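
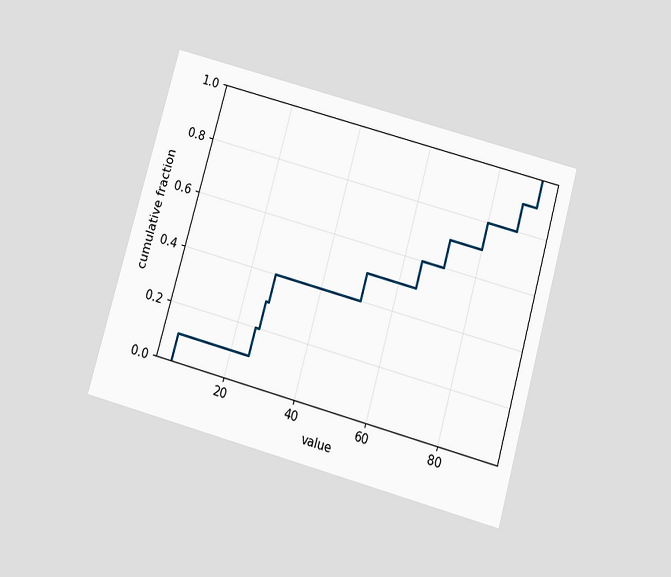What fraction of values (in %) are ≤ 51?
50%

The chart is tilted about 16° clockwise and viewed slightly from below. At x=51 the ECDF step is at 50%.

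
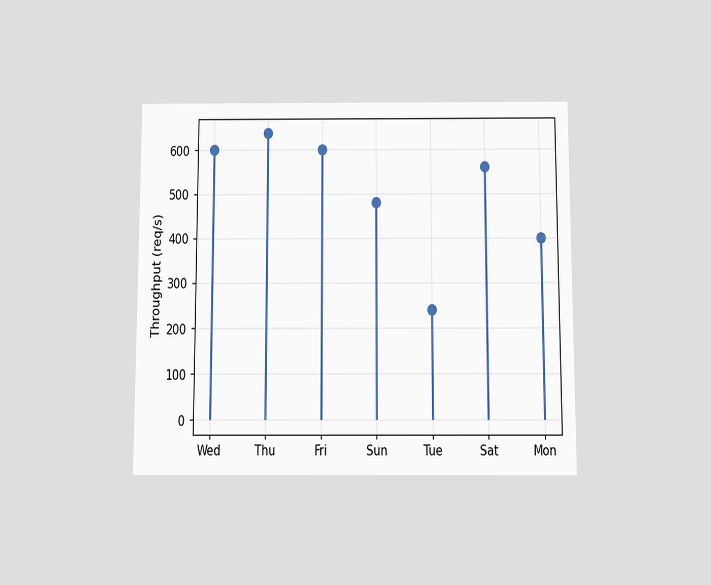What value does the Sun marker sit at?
The chart is viewed slightly from below. The Sun marker sits at 480req/s.

480req/s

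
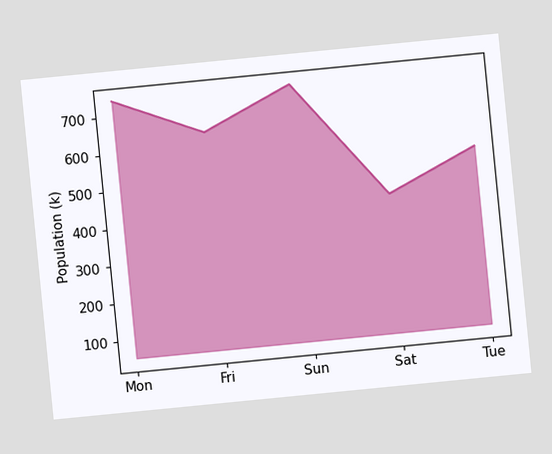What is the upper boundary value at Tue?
The chart is tilted about 6° counter-clockwise. At Tue the upper boundary is at 530k.

530k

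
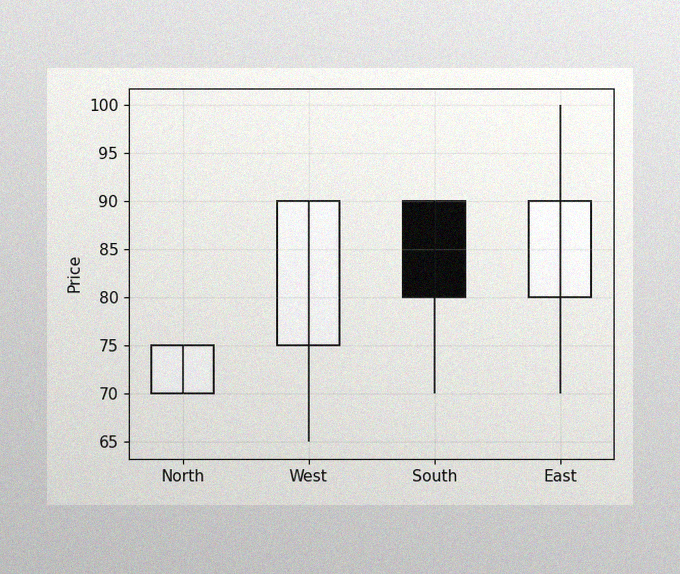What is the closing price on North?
75

The image has some photo noise and uneven lighting. The North candle closes at 75.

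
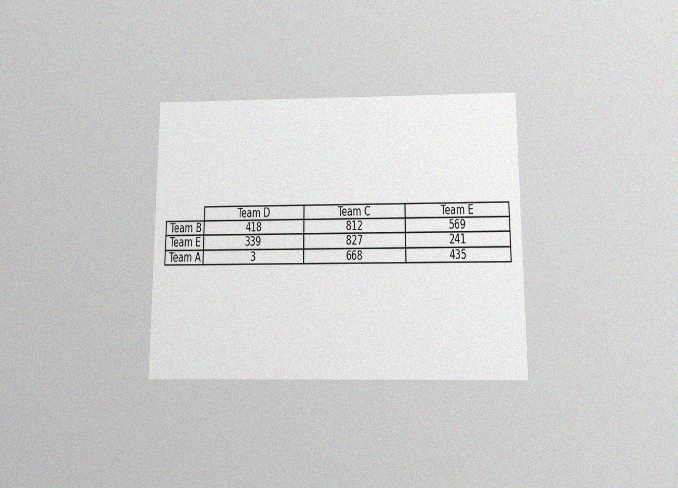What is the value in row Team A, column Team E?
435

The chart is viewed slightly from below, with some photo noise. The (Team A, Team E) cell reads 435.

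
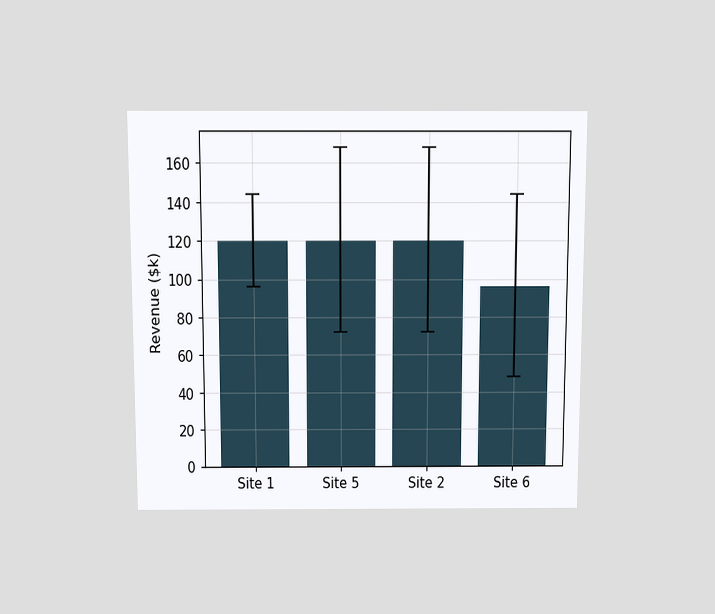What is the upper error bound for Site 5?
The chart is viewed slightly from above. The Site 5 bar's upper whisker reaches $168k.

$168k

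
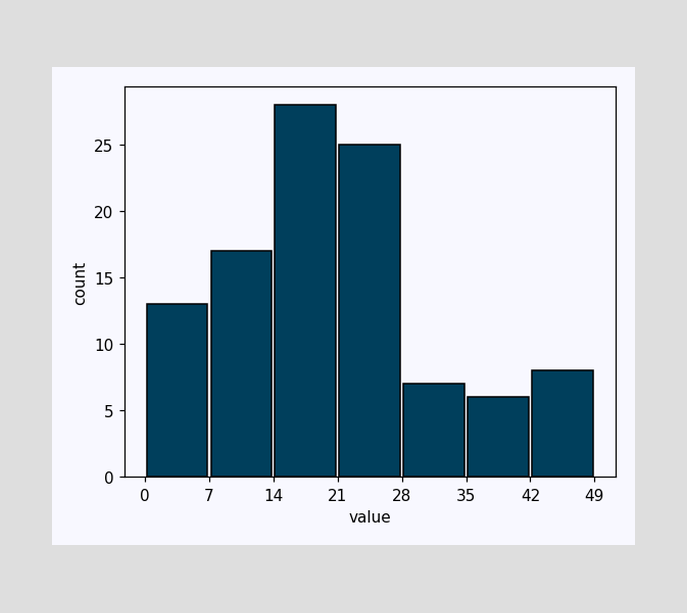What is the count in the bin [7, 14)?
17

The [7, 14) bin has height 17.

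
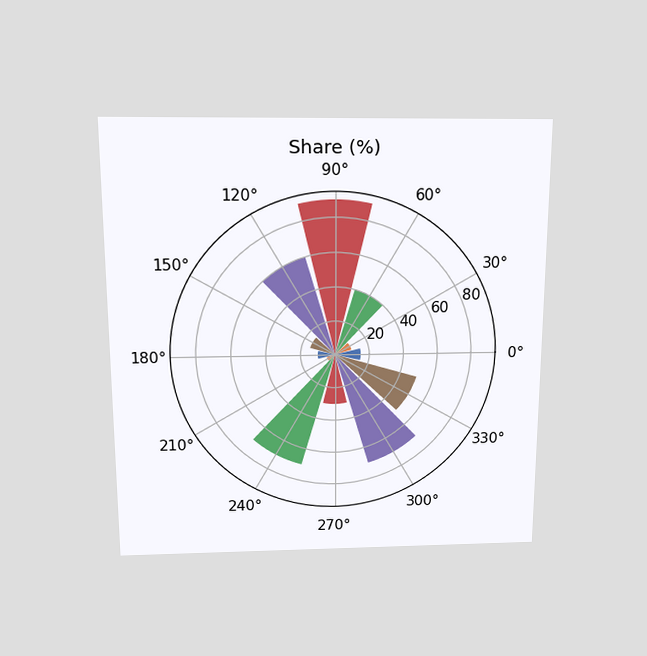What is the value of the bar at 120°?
60%

The chart is viewed slightly from above. The bar at 120° reaches 60% on the radial axis.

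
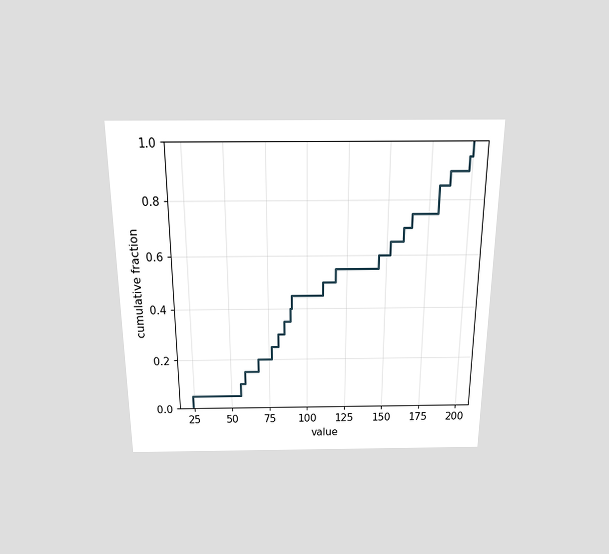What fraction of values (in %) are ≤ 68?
20%

The chart is viewed slightly from above. At x=68 the ECDF step is at 20%.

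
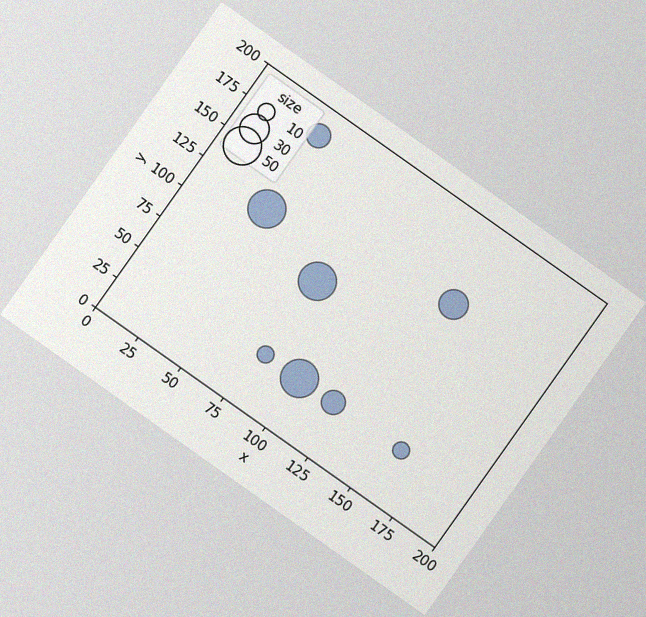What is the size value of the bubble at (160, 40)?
The chart is tilted about 35° clockwise, with some photo noise. Matching the bubble at (160, 40) against the size legend gives 10.

10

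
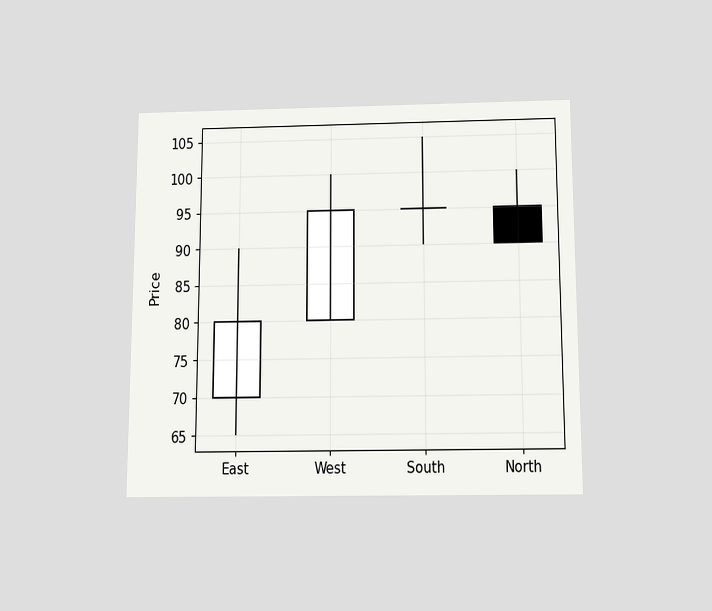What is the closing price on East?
80

The chart is viewed slightly from below. The East candle closes at 80.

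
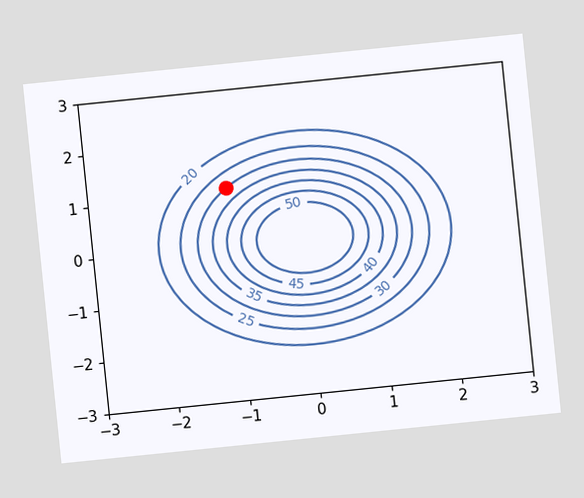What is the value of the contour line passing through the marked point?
The chart is tilted about 6° counter-clockwise. The marked point sits on the contour labelled 30.

30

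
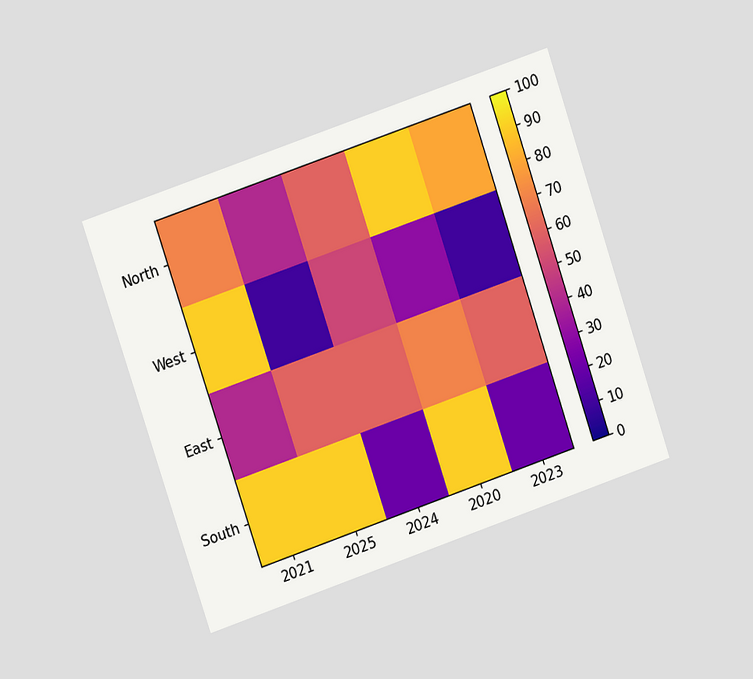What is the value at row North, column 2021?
The chart is tilted about 19° counter-clockwise and viewed at a slight angle. Matching cell (North, 2021) against the colorbar gives 70.

70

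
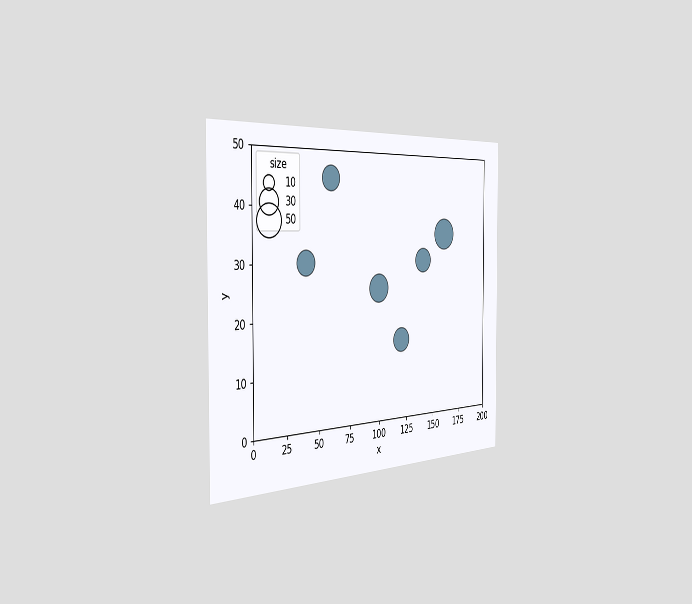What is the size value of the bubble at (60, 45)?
30

The chart is viewed slightly from the left. Matching the bubble at (60, 45) against the size legend gives 30.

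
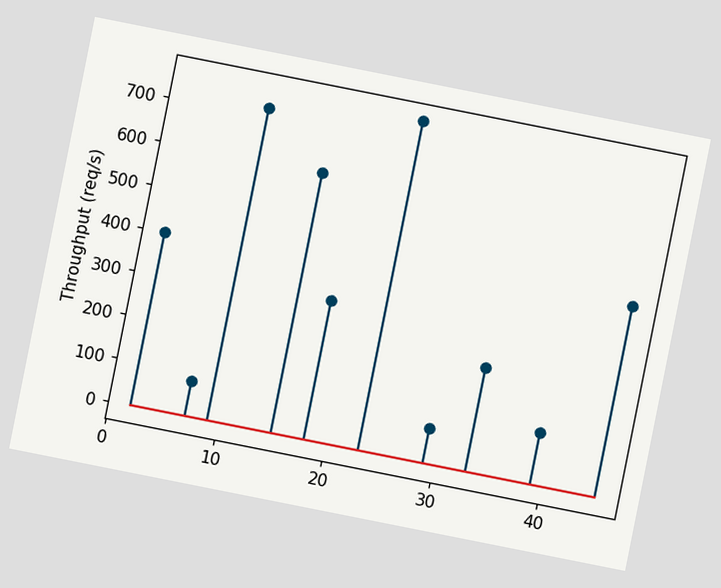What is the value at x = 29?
80req/s

The chart is tilted about 11° clockwise. The stem at x=29 reaches 80req/s.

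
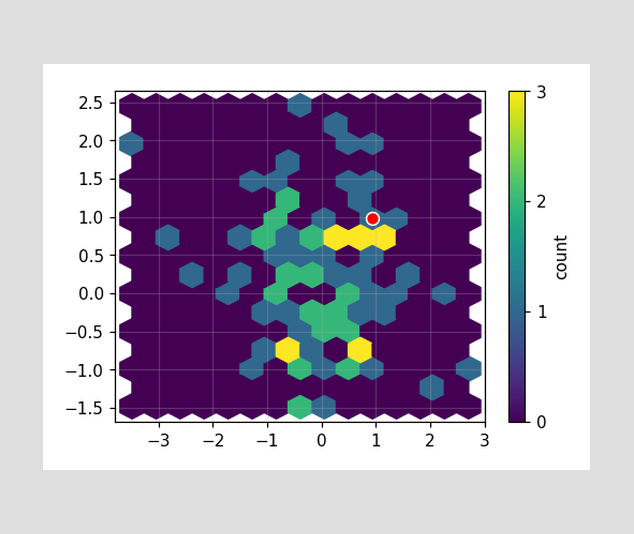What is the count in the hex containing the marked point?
1

The marked hex reads 1 on the colorbar.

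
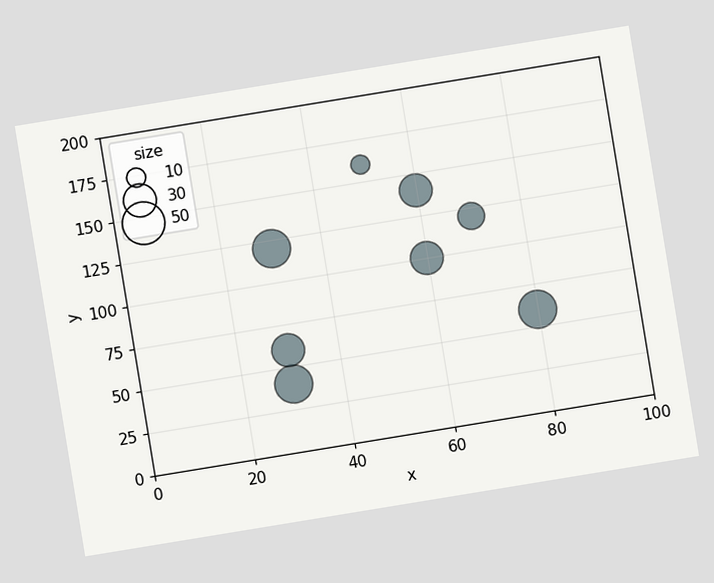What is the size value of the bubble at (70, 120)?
The chart is tilted about 9° counter-clockwise. Matching the bubble at (70, 120) against the size legend gives 20.

20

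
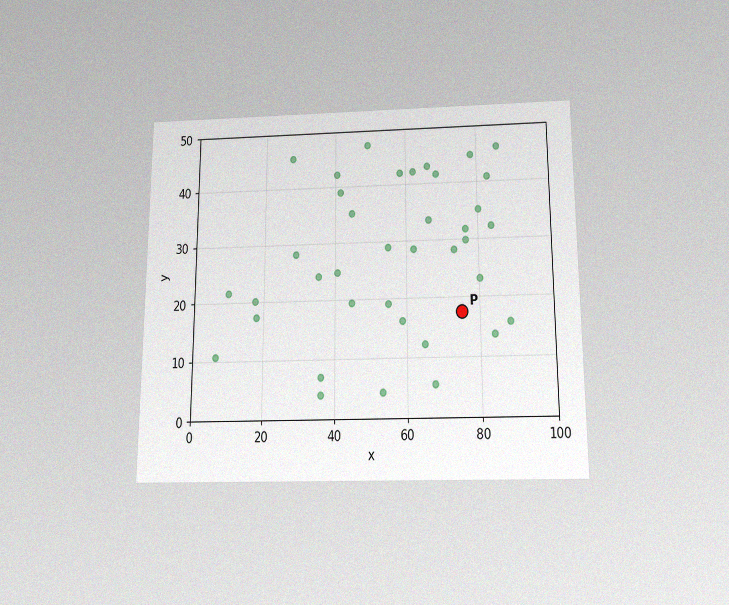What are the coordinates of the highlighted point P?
The chart is viewed slightly from below, with some photo noise. Following the gridlines from P to each axis, P sits at (75, 17.5).

(75, 17.5)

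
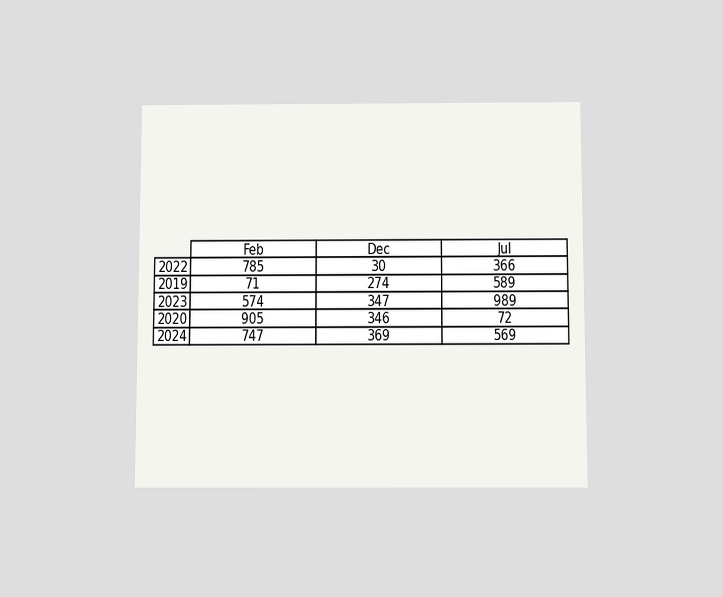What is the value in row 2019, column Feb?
The chart is viewed slightly from below. The (2019, Feb) cell reads 71.

71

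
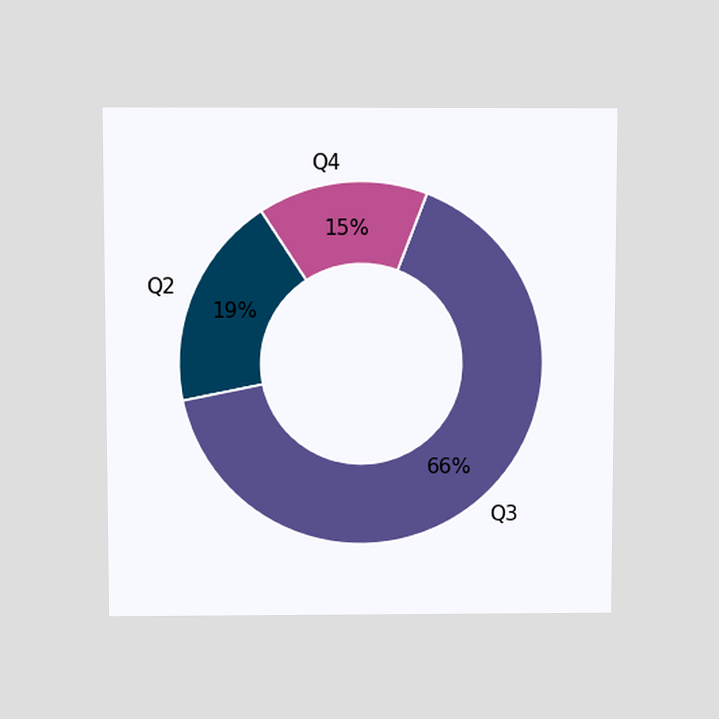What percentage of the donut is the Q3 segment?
66%

The chart is viewed slightly from above. The Q3 segment takes up 66% of the ring.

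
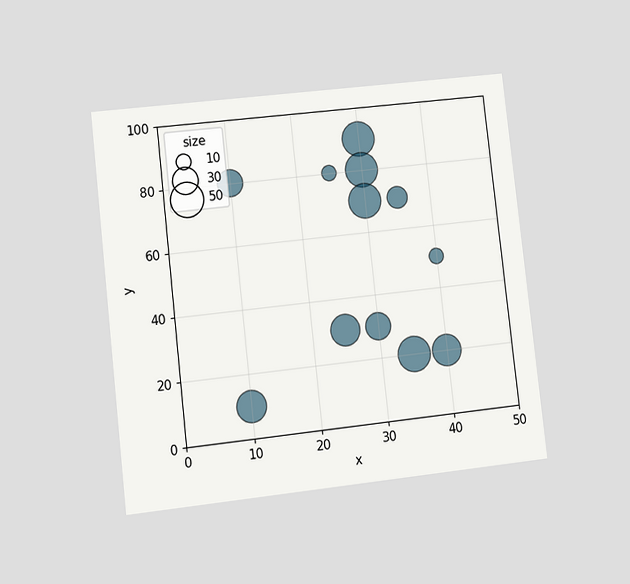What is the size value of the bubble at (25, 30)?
The chart is tilted about 6° counter-clockwise and viewed at a slight angle. Matching the bubble at (25, 30) against the size legend gives 40.

40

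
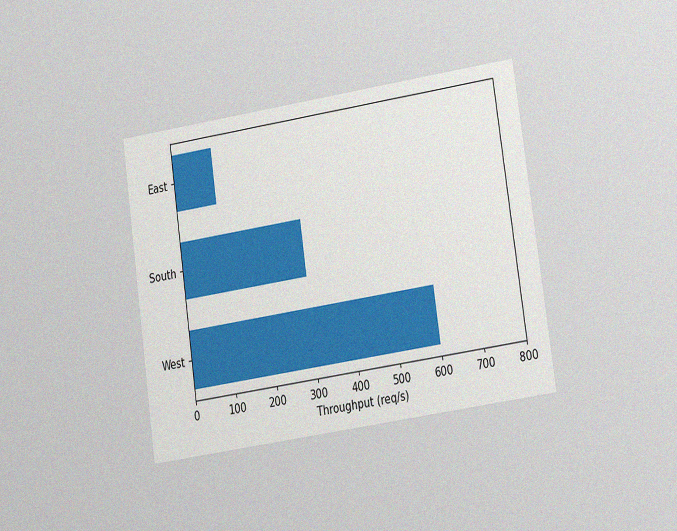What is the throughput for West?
The chart is tilted about 8° counter-clockwise and viewed at a slight angle, with some photo noise. Reading along the chart's x-axis, the West bar reaches 600req/s.

600req/s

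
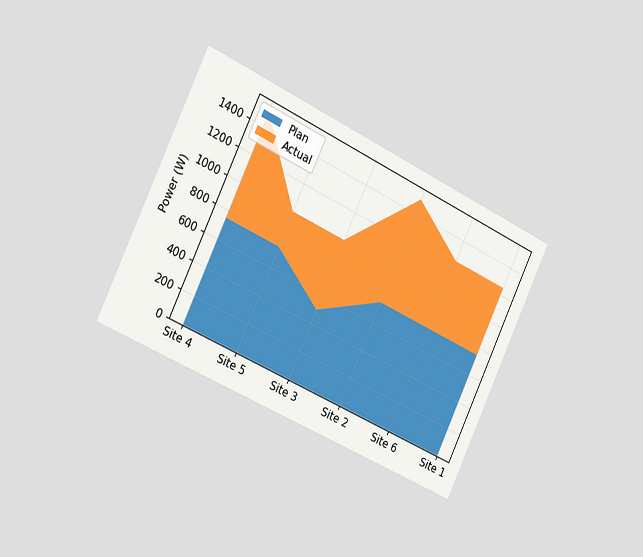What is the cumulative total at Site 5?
1000W

The chart is tilted about 25° clockwise and viewed slightly from the left. The stacked total at Site 5 reaches 1000W.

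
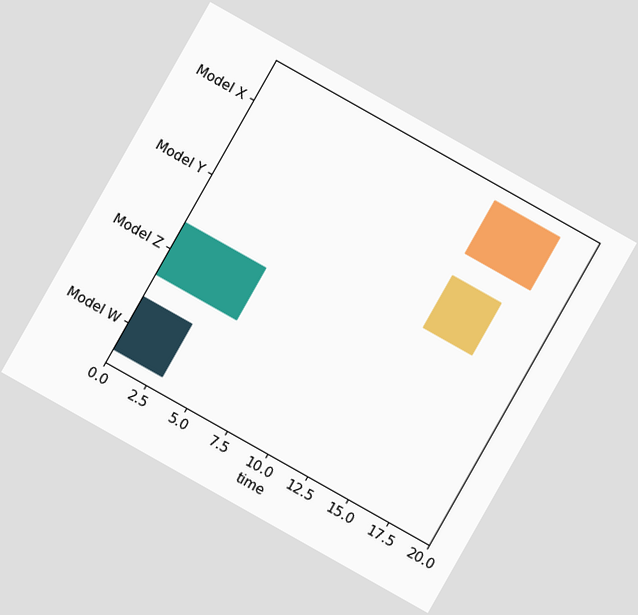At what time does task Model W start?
The chart is tilted about 29° clockwise. The Model W bar begins at t=0.

0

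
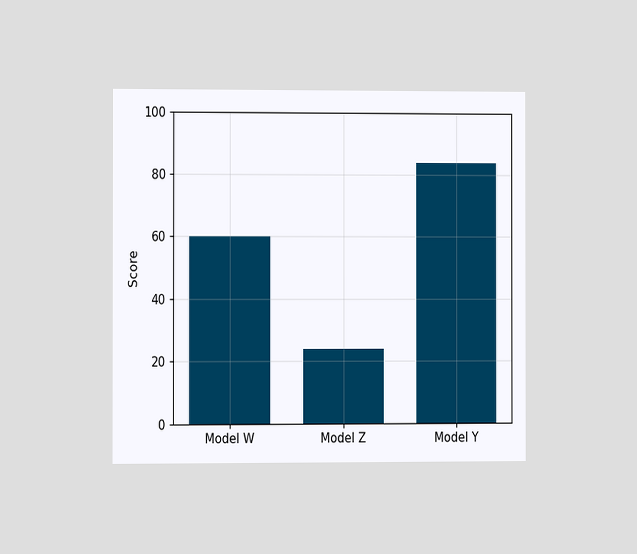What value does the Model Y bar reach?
84

The chart is viewed at a slight angle. Reading along the chart's y-axis, the Model Y bar reaches 84.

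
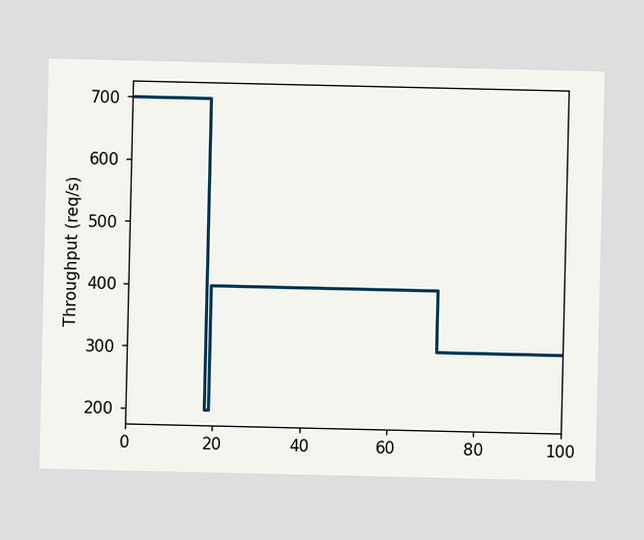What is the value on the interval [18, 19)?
200req/s

On [18, 19) the step sits at 200req/s.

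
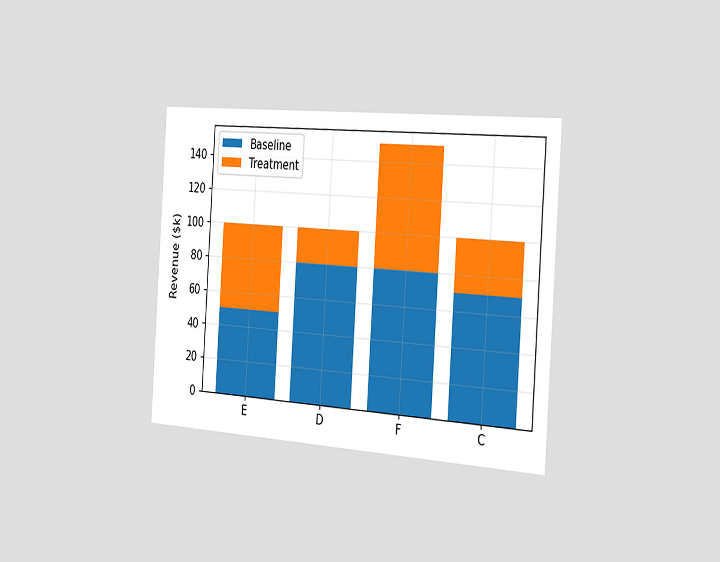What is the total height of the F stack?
The chart is tilted about 4° clockwise and viewed slightly from the right. The F stack's top reaches $150k on the y-axis.

$150k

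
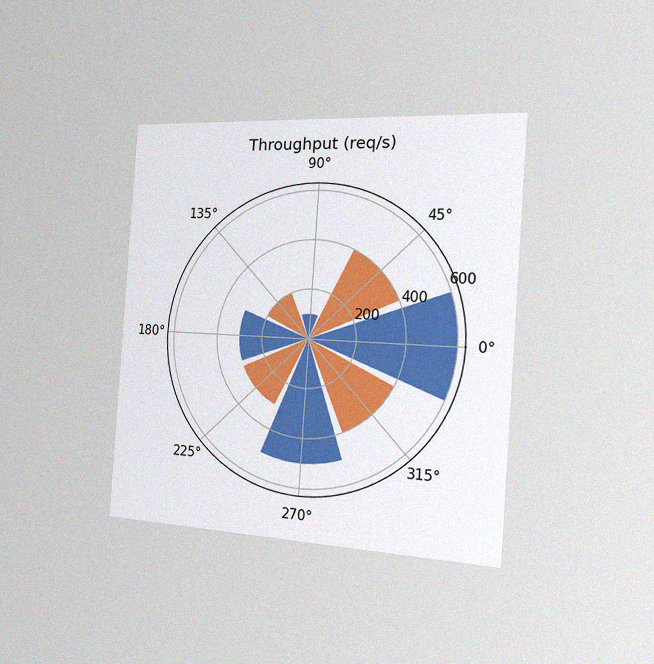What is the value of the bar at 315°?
400req/s

The chart is tilted about 4° clockwise and viewed slightly from the right, with some photo noise. The bar at 315° reaches 400req/s on the radial axis.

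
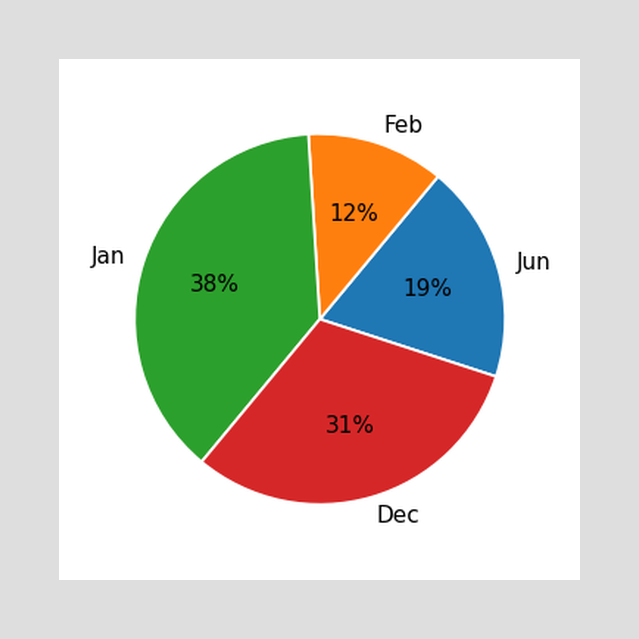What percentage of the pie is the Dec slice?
31%

The Dec slice takes up 31% of the pie.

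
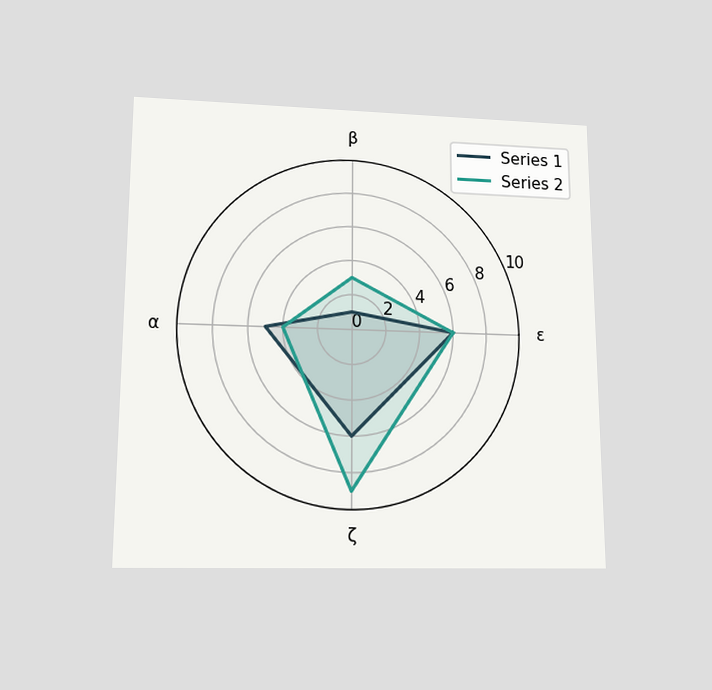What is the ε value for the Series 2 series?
6

The chart is viewed slightly from below. On the ε axis, Series 2 reaches 6.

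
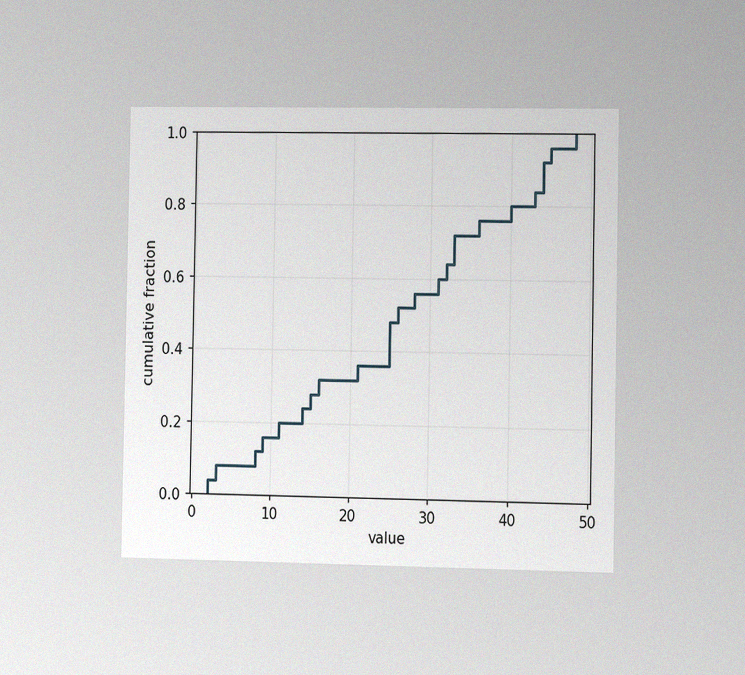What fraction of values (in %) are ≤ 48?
The chart is viewed slightly from the right, with some photo noise. At x=48 the ECDF step is at 100%.

100%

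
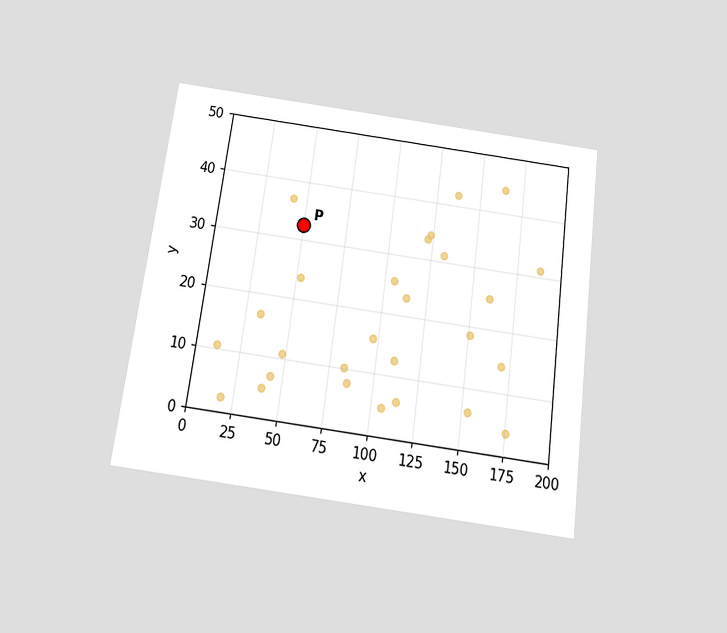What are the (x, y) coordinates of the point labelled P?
(50, 32.5)

The chart is tilted about 8° clockwise and viewed slightly from below. Following the gridlines from P to each axis, P sits at (50, 32.5).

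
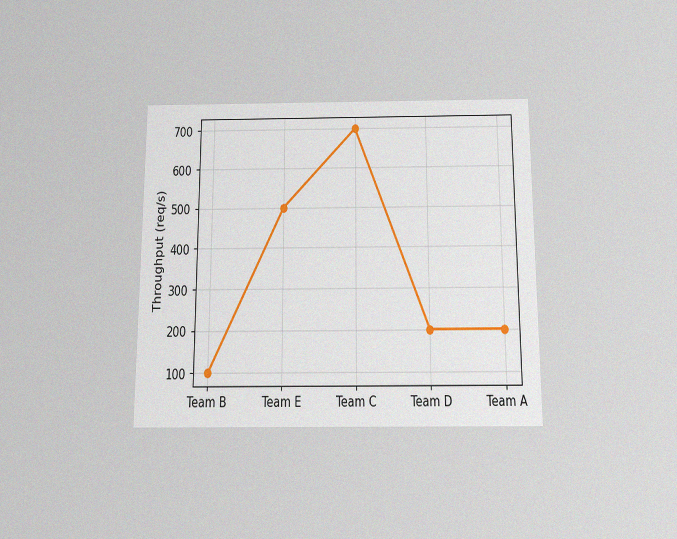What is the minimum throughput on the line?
100req/s

The chart is viewed slightly from below, with some photo noise. The lowest point is at Team B, and reading across to the y-axis gives 100req/s.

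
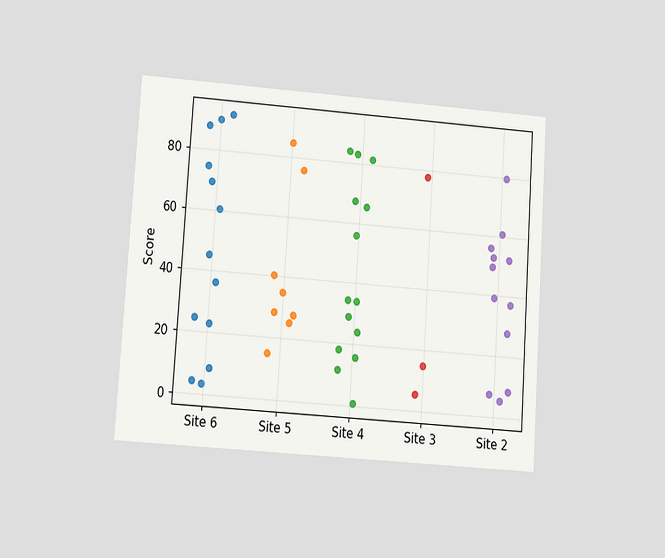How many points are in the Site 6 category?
The chart is tilted about 4° clockwise and viewed at a slight angle. Counting the markers in the Site 6 column gives 13.

13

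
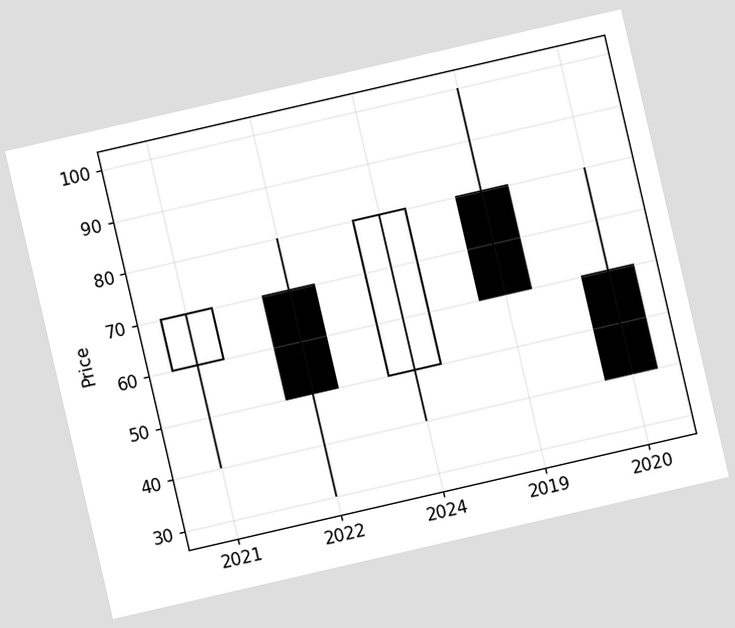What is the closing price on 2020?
The chart is tilted about 13° counter-clockwise. The 2020 candle closes at 40.

40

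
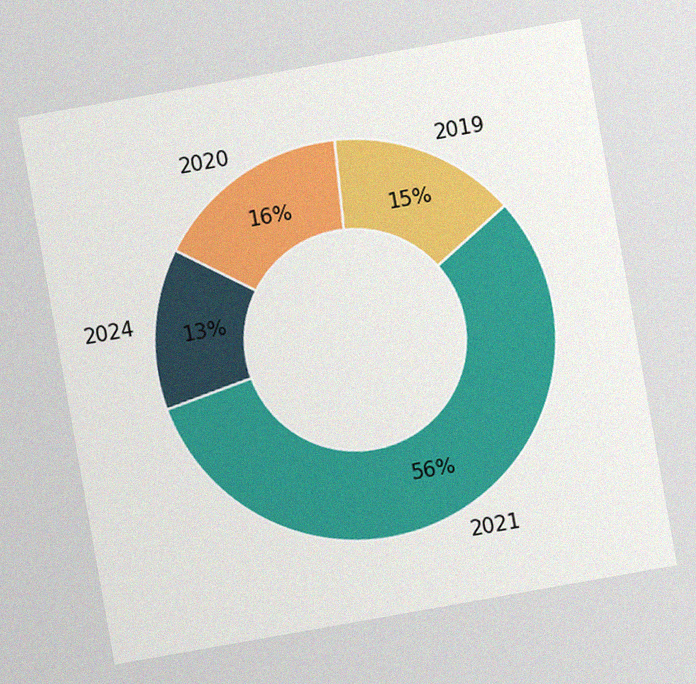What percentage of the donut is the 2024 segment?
13%

The chart is tilted about 10° counter-clockwise, with some photo noise. The 2024 segment takes up 13% of the ring.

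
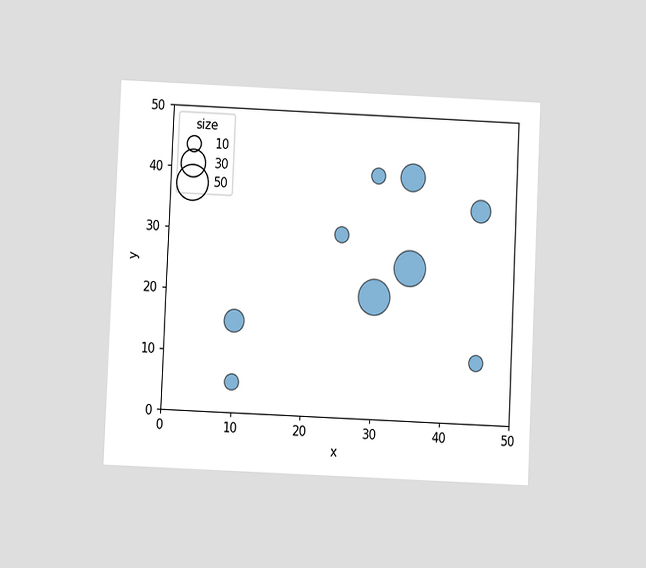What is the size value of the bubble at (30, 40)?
10

The chart is tilted about 3° clockwise and viewed at a slight angle. Matching the bubble at (30, 40) against the size legend gives 10.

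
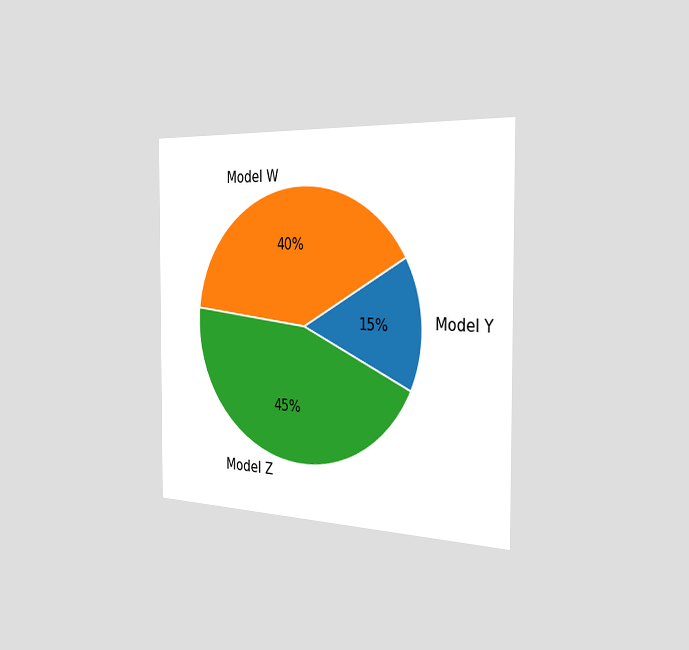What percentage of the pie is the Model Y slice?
15%

The chart is viewed slightly from the right. The Model Y slice takes up 15% of the pie.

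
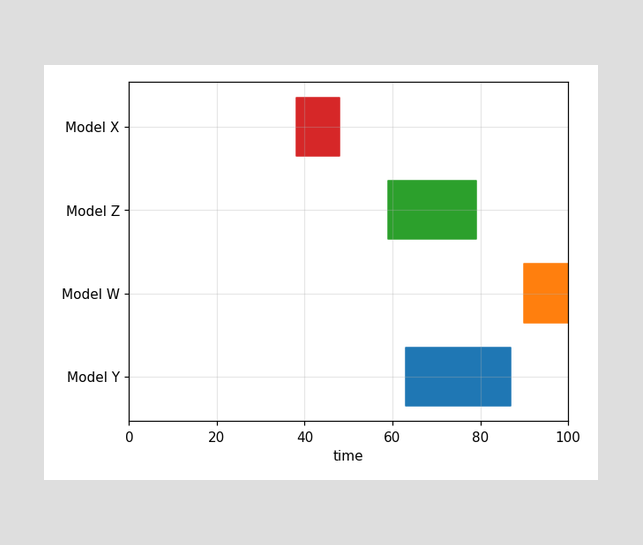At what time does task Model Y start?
63

The Model Y bar begins at t=63.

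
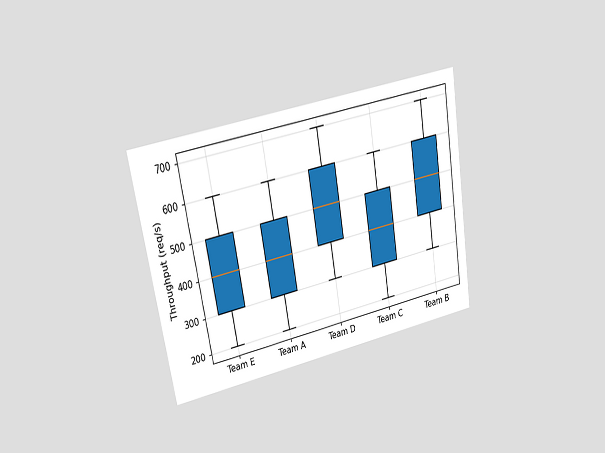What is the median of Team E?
400req/s

The chart is tilted about 10° counter-clockwise and viewed at a slight angle. The median line in the Team E box sits at 400req/s.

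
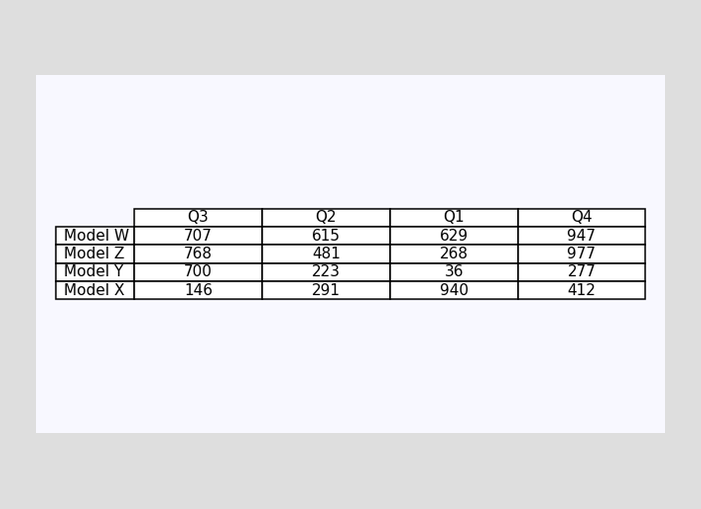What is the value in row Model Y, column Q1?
The (Model Y, Q1) cell reads 36.

36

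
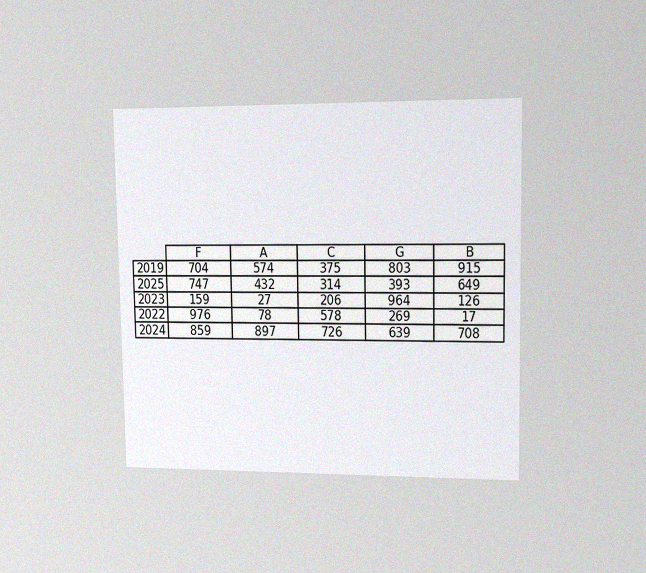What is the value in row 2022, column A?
The chart is viewed slightly from the right, with some photo noise. The (2022, A) cell reads 78.

78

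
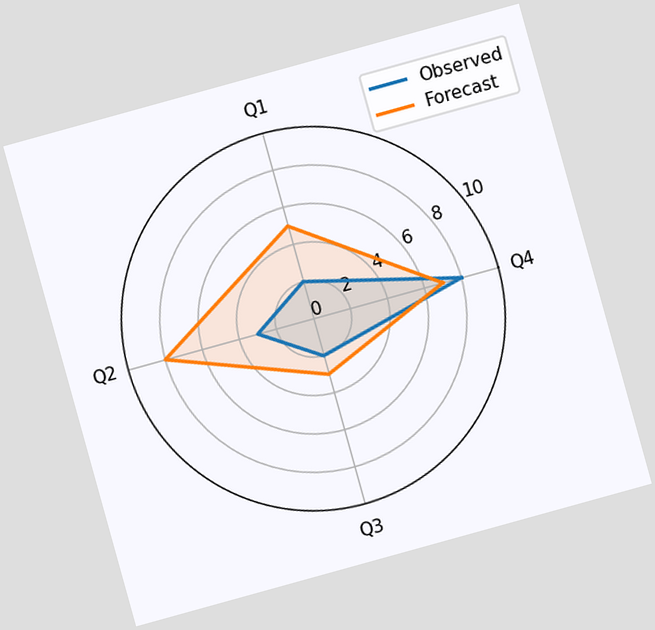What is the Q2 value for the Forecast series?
The chart is tilted about 15° counter-clockwise. On the Q2 axis, Forecast reaches 8.

8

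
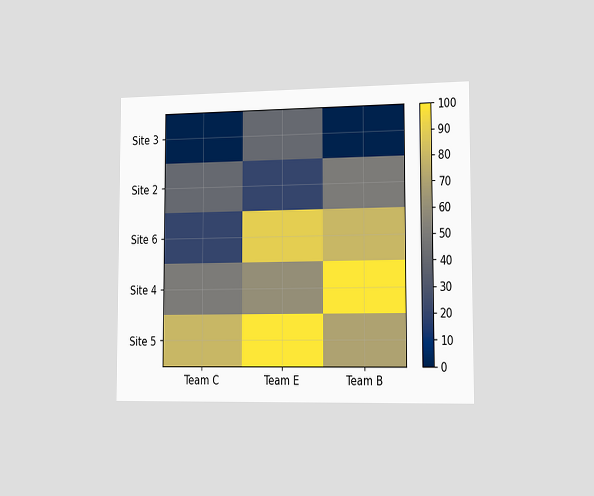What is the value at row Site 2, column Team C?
40

The chart is viewed slightly from the right. Matching cell (Site 2, Team C) against the colorbar gives 40.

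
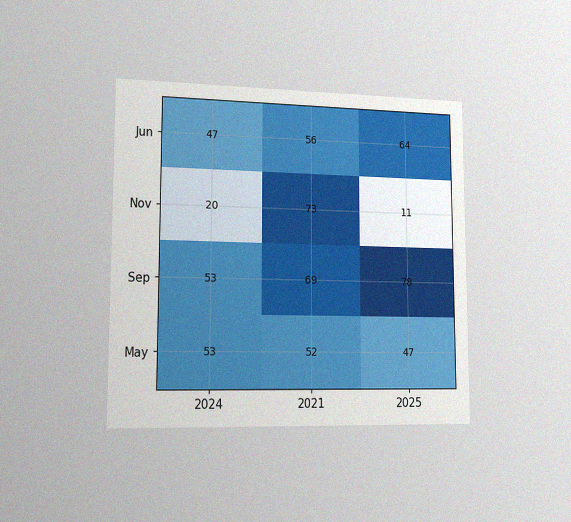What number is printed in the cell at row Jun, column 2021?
The chart is viewed slightly from the left, with some photo noise. The (Jun, 2021) cell reads 56.

56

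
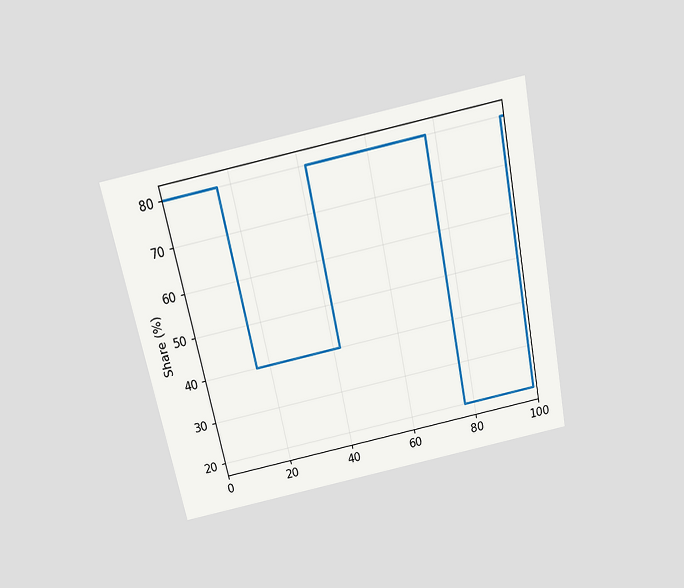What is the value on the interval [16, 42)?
The chart is tilted about 12° counter-clockwise and viewed slightly from above. On [16, 42) the step sits at 40%.

40%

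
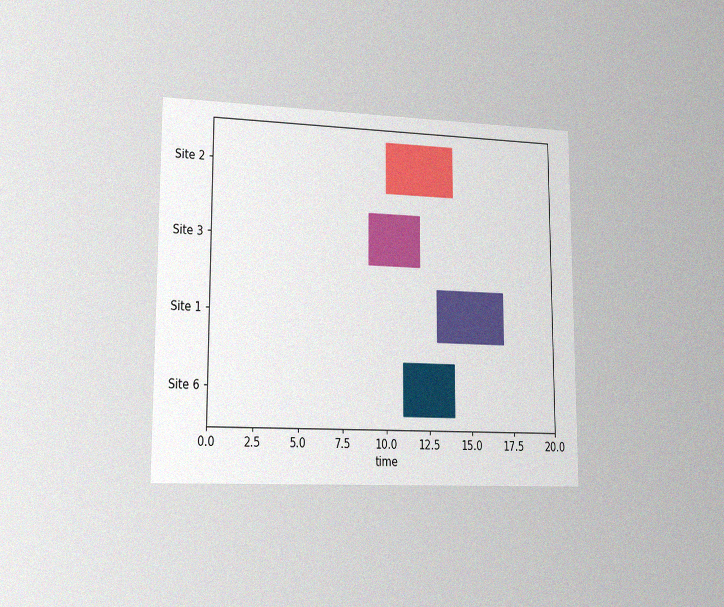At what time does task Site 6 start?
The chart is viewed slightly from the left, with some photo noise. The Site 6 bar begins at t=11.

11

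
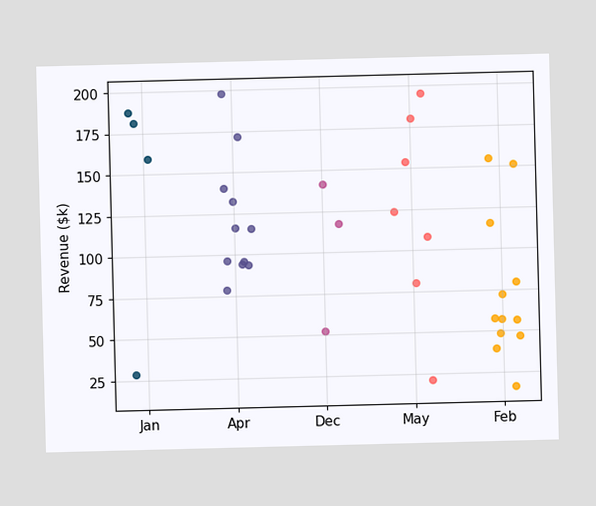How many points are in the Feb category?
Counting the markers in the Feb column gives 12.

12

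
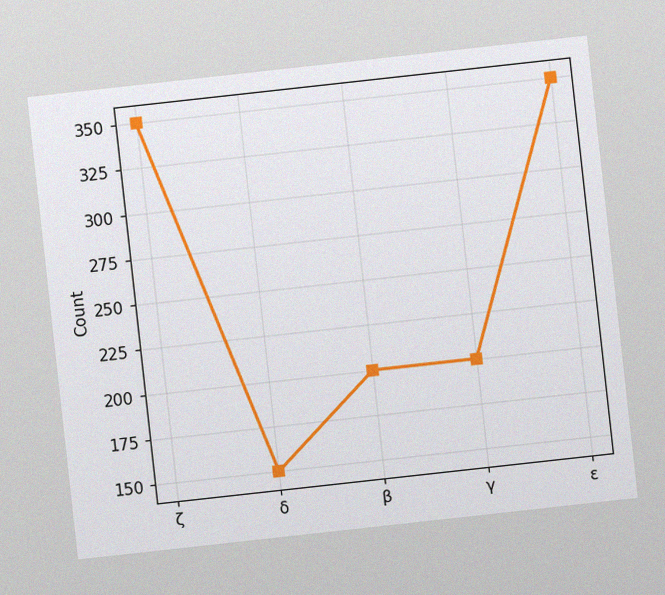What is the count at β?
The chart is tilted about 6° counter-clockwise, with some photo noise. At β, the line is at 200.

200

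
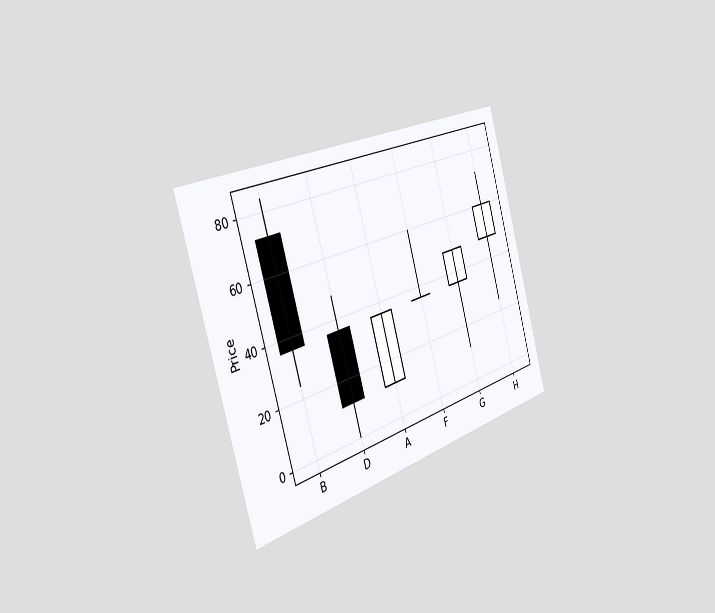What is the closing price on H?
The chart is tilted about 17° counter-clockwise and viewed slightly from the left. The H candle closes at 60.

60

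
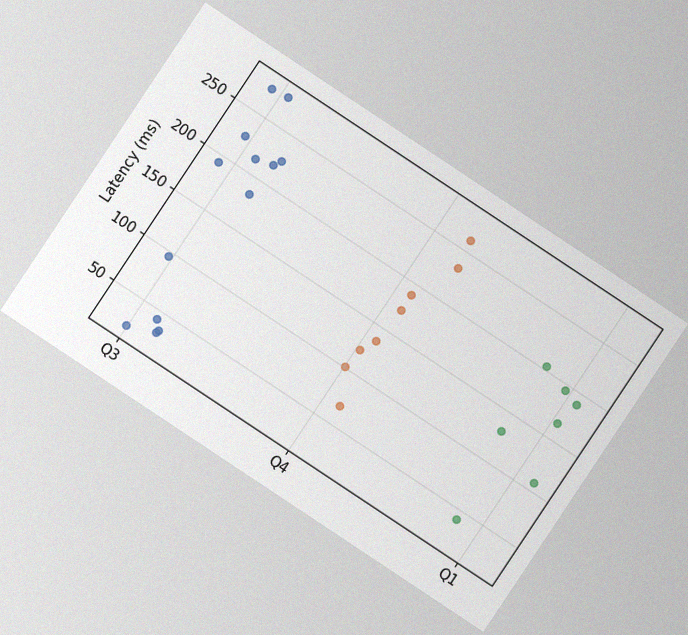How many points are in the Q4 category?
8

The chart is tilted about 34° clockwise, with some photo noise. Counting the markers in the Q4 column gives 8.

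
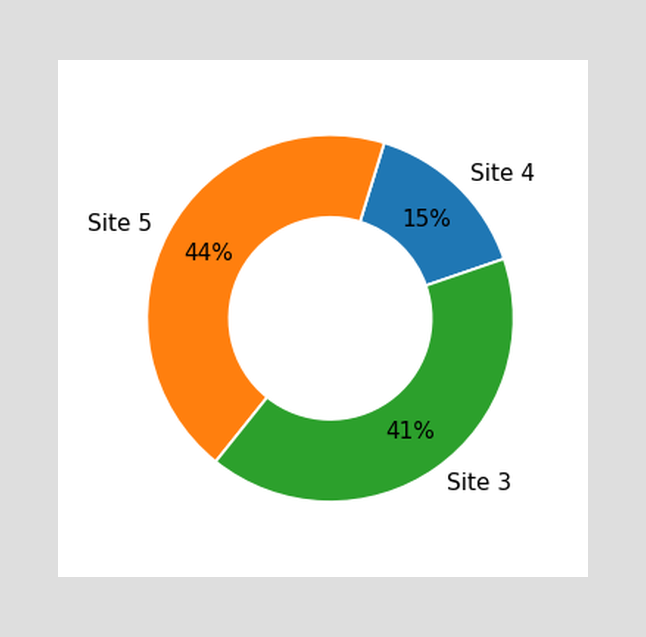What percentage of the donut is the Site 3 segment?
The Site 3 segment takes up 41% of the ring.

41%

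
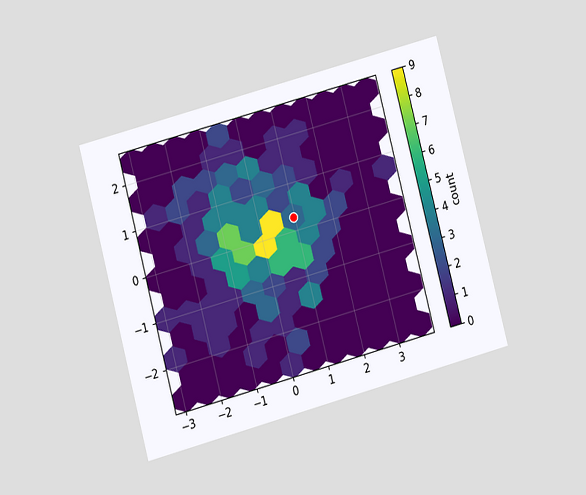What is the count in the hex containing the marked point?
3

The chart is tilted about 15° counter-clockwise and viewed at a slight angle. The marked hex reads 3 on the colorbar.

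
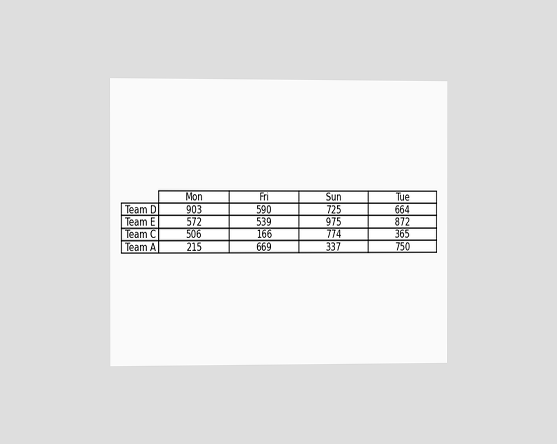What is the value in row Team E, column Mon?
The chart is viewed slightly from the left. The (Team E, Mon) cell reads 572.

572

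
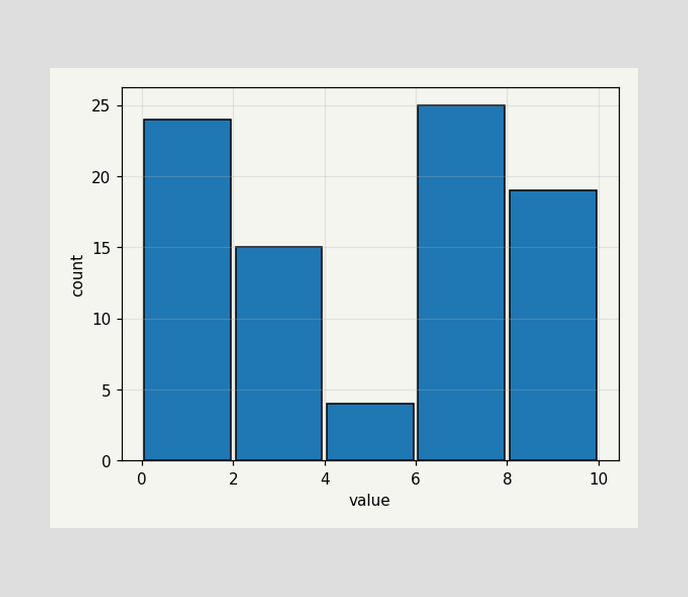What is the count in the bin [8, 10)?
19

The [8, 10) bin has height 19.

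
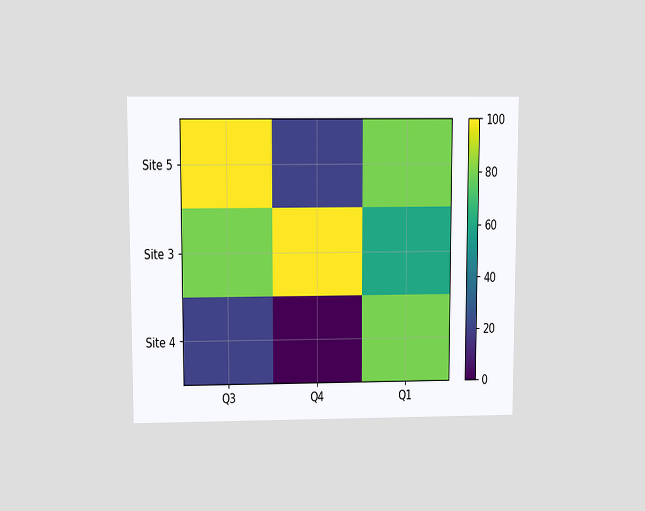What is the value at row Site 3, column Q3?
The chart is viewed slightly from above. Matching cell (Site 3, Q3) against the colorbar gives 80.

80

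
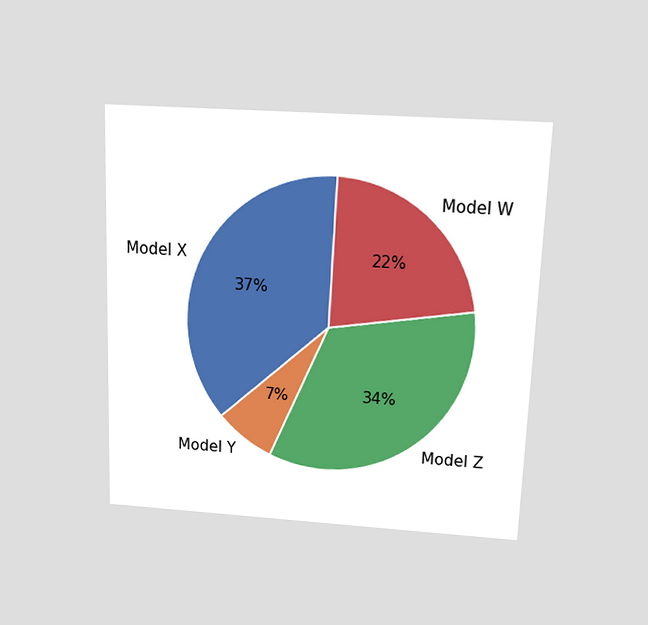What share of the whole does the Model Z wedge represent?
34%

The chart is tilted about 2° clockwise and viewed slightly from above. The Model Z slice takes up 34% of the pie.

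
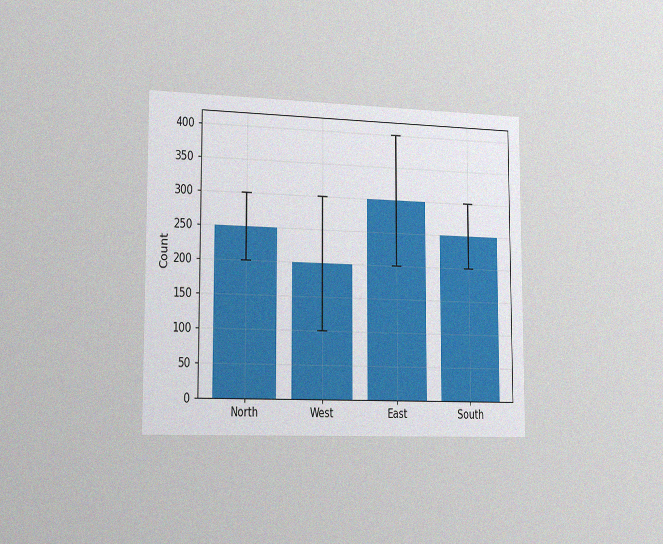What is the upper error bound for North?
300

The chart is viewed slightly from the left, with some photo noise. The North bar's upper whisker reaches 300.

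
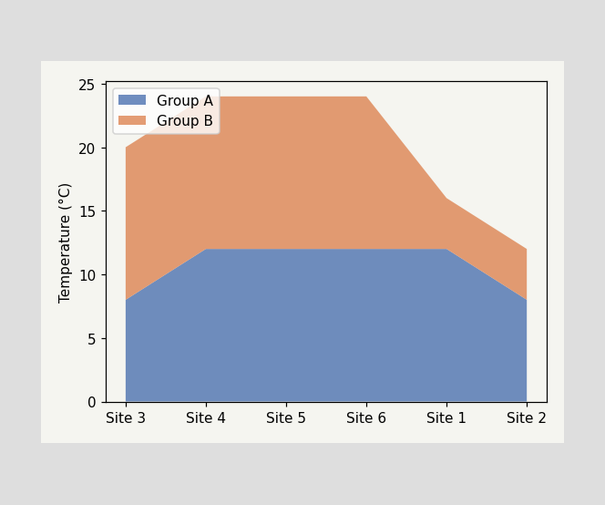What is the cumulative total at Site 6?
24°C

The stacked total at Site 6 reaches 24°C.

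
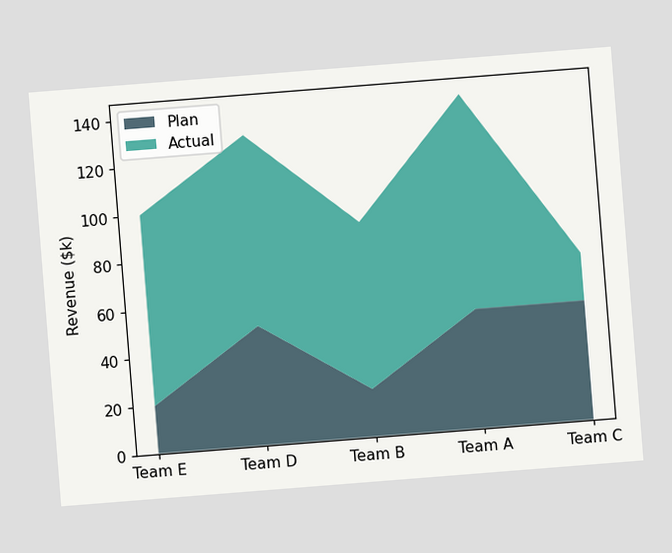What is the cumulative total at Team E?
The chart is tilted about 5° counter-clockwise. The stacked total at Team E reaches $100k.

$100k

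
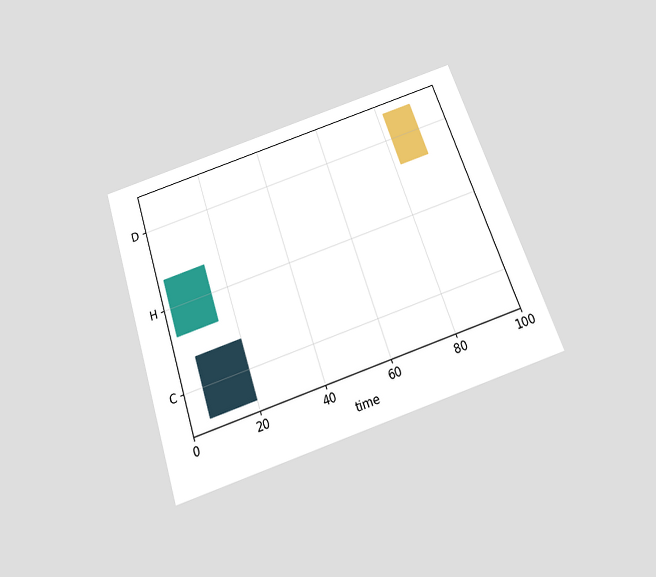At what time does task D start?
The chart is tilted about 19° counter-clockwise and viewed slightly from below. The D bar begins at t=82.

82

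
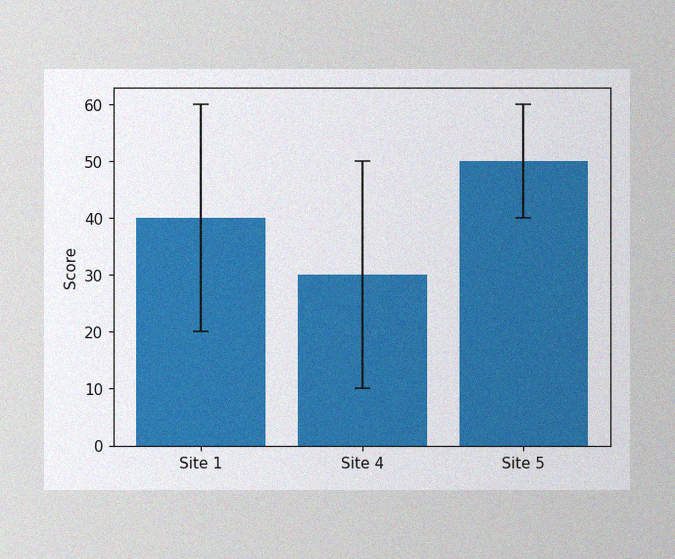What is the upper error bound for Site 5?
60

The image has some photo noise and uneven lighting. The Site 5 bar's upper whisker reaches 60.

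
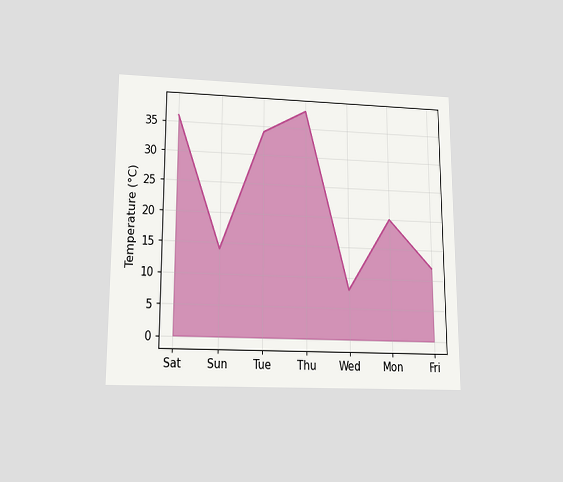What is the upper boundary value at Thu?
38°C

The chart is viewed slightly from below. At Thu the upper boundary is at 38°C.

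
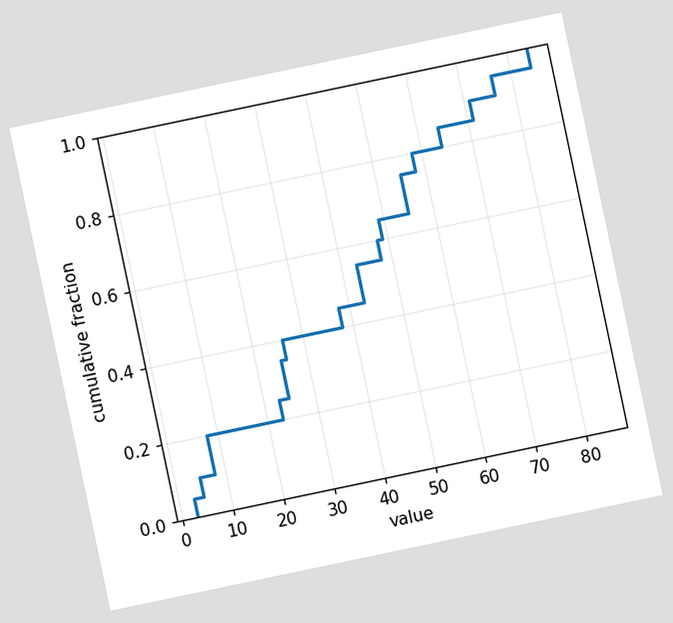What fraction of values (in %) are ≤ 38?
The chart is tilted about 12° counter-clockwise. At x=38 the ECDF step is at 45%.

45%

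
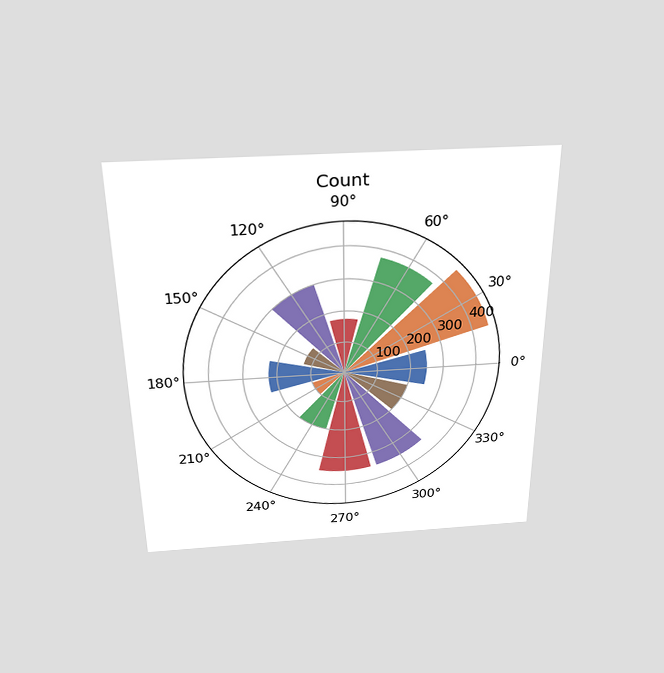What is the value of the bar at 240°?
The chart is viewed slightly from above. The bar at 240° reaches 200 on the radial axis.

200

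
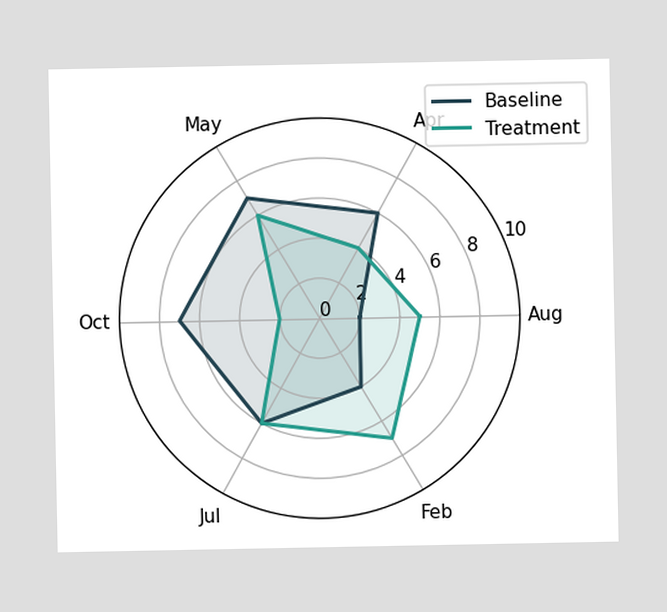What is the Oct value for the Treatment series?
On the Oct axis, Treatment reaches 2.

2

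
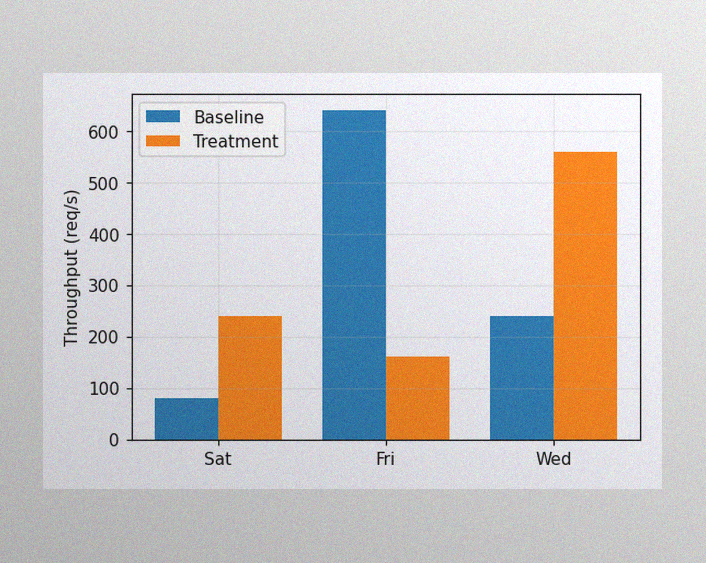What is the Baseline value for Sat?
The image has some photo noise and uneven lighting. The Baseline bar at Sat reaches 80req/s on the y-axis.

80req/s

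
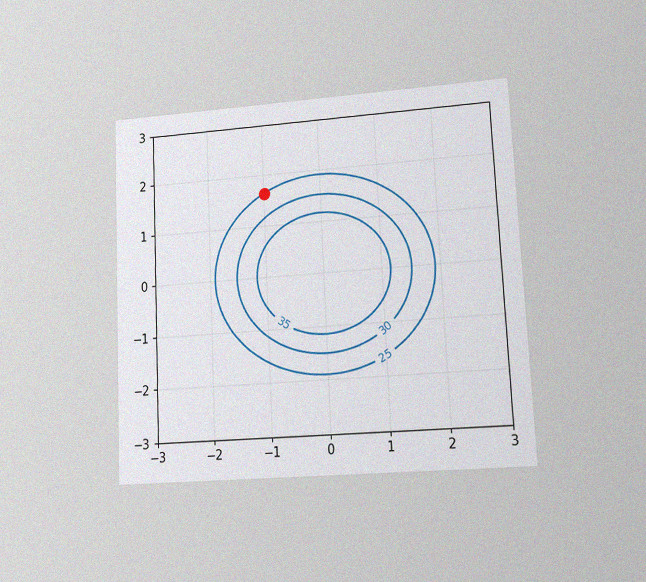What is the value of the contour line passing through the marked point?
25

The chart is tilted about 3° counter-clockwise and viewed at a slight angle, with some photo noise. The marked point sits on the contour labelled 25.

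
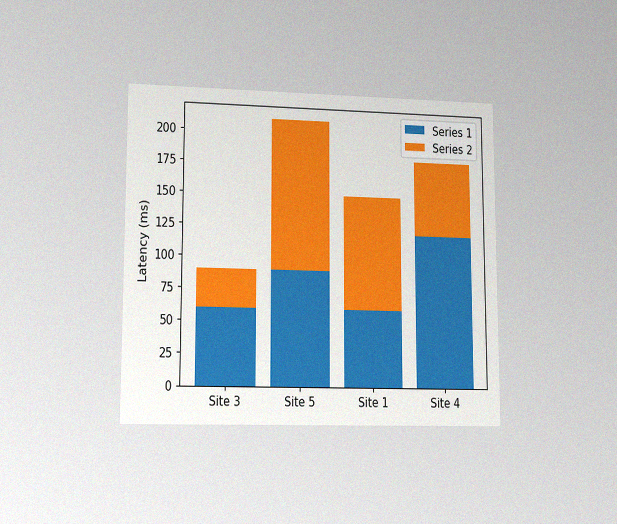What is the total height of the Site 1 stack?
150ms

The chart is viewed at a slight angle, with some photo noise. The Site 1 stack's top reaches 150ms on the y-axis.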